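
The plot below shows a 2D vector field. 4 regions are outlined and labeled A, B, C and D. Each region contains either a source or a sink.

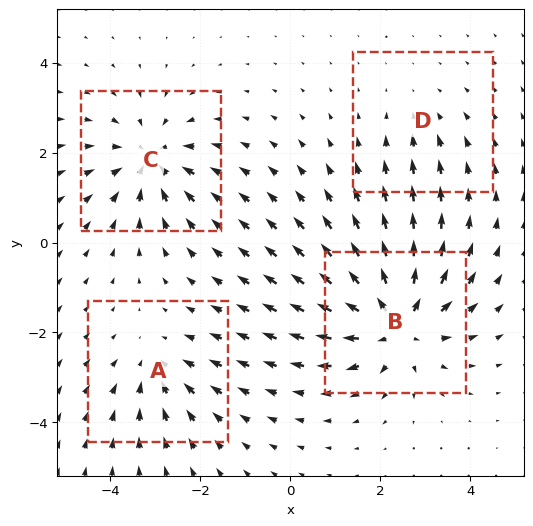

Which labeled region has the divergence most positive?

Divergence at each region's feature centre — A: about -3, B: about +7, C: about -5, D: about -2. Region B is most positive.

B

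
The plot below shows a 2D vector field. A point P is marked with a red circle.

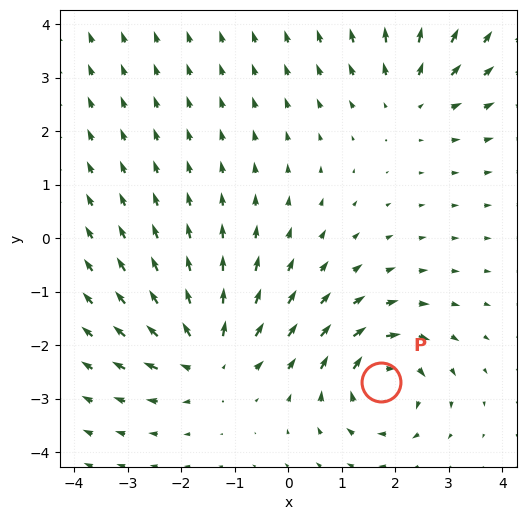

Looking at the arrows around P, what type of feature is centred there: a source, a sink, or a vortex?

vortex

At P (1.7, -2.7) the arrows circulate clockwise. Divergence ≈0, curl about -4 — near-zero divergence with nonzero curl is a vortex.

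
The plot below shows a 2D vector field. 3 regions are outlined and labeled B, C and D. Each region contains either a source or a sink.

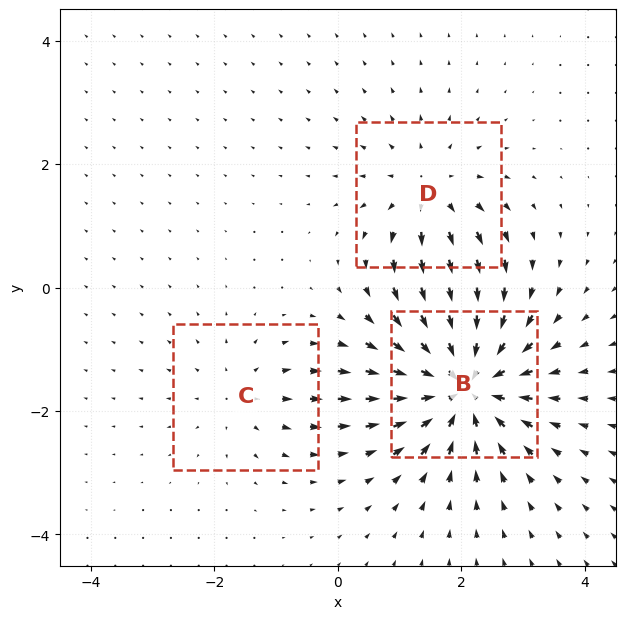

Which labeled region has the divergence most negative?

Divergence at each region's feature centre — B: about -6, C: about +2, D: about +3. Region B is most negative.

B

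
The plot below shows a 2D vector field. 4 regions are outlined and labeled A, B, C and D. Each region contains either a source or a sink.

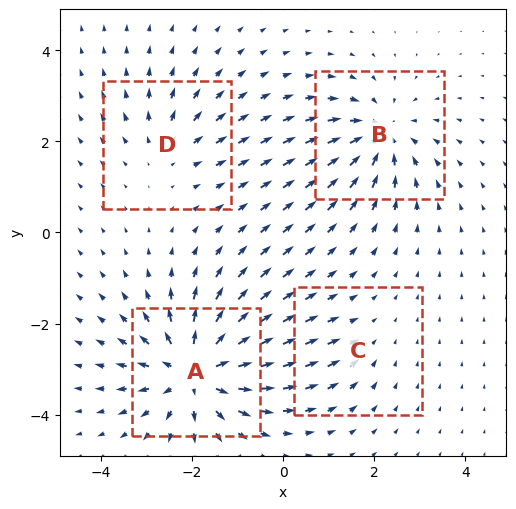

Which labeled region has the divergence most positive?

A

Divergence at each region's feature centre — A: about +8, B: about -6, C: about -2, D: about +3. Region A is most positive.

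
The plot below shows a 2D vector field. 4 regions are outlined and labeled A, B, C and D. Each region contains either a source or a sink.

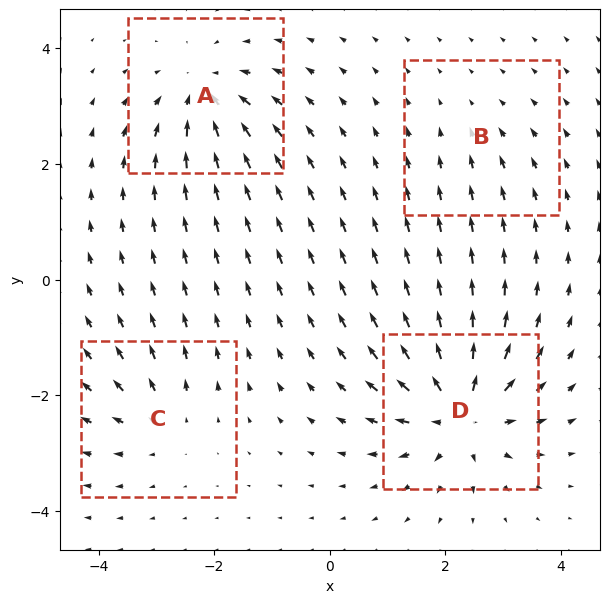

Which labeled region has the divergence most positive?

D

Divergence at each region's feature centre — A: about -6, B: about -2, C: about +4, D: about +9. Region D is most positive.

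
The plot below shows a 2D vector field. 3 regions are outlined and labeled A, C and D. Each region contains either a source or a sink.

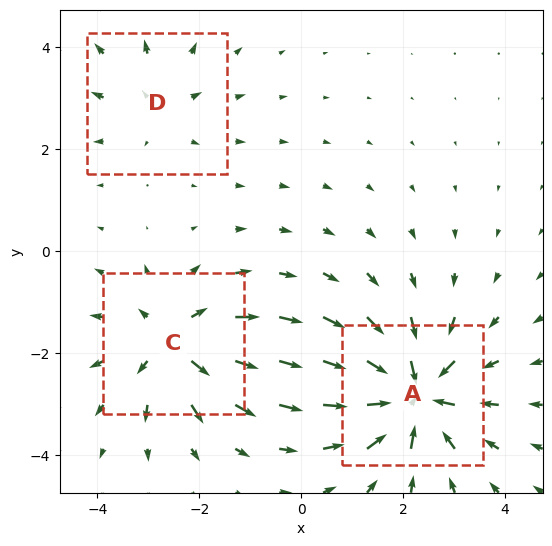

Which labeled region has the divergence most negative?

Divergence at each region's feature centre — A: about -5, C: about +4, D: about +2. Region A is most negative.

A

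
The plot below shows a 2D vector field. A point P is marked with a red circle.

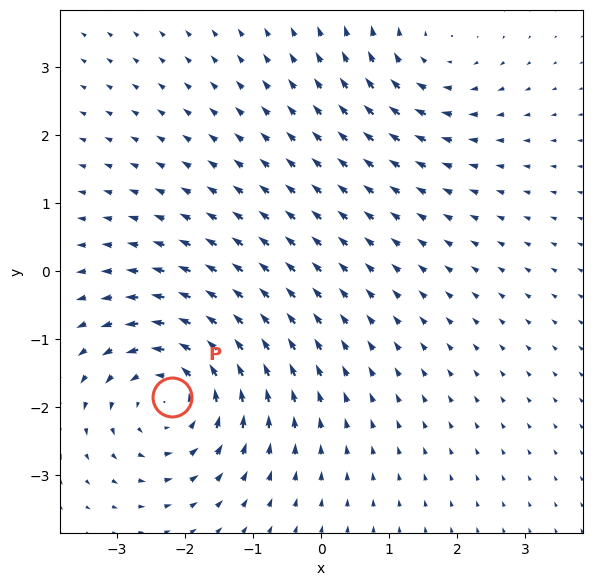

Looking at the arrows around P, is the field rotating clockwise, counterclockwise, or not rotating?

counterclockwise

Near P at (-2.2, -1.8) the arrows circulate counterclockwise. The curl (z-component) there is about +5; positive curl means counterclockwise rotation.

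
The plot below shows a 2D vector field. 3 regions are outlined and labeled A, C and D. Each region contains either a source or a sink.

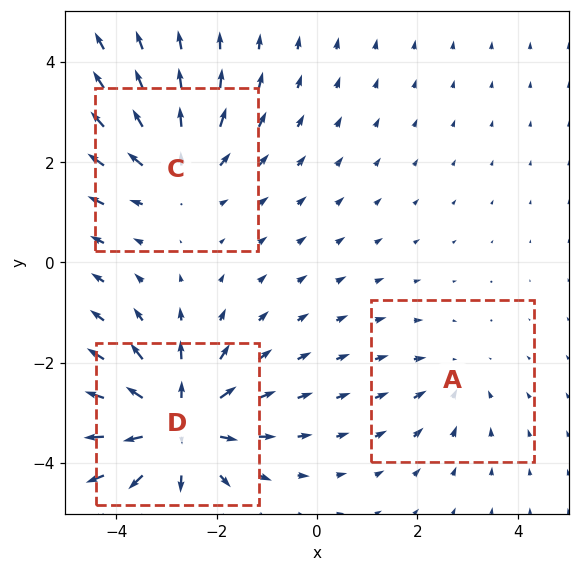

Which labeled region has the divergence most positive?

Divergence at each region's feature centre — A: about -2, C: about +3, D: about +5. Region D is most positive.

D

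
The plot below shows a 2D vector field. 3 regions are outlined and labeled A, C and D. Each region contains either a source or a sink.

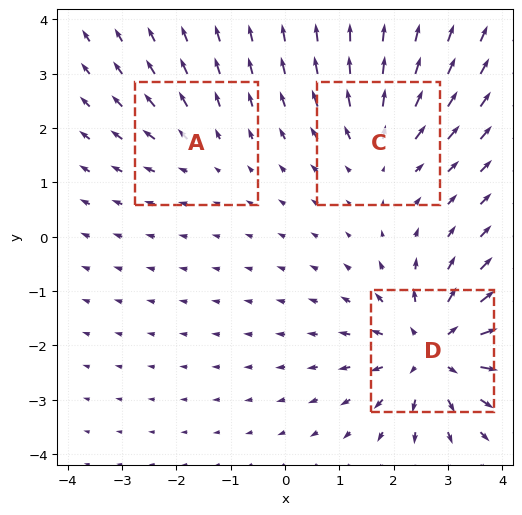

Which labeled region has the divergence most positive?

Divergence at each region's feature centre — A: about +2, C: about +3, D: about +5. Region D is most positive.

D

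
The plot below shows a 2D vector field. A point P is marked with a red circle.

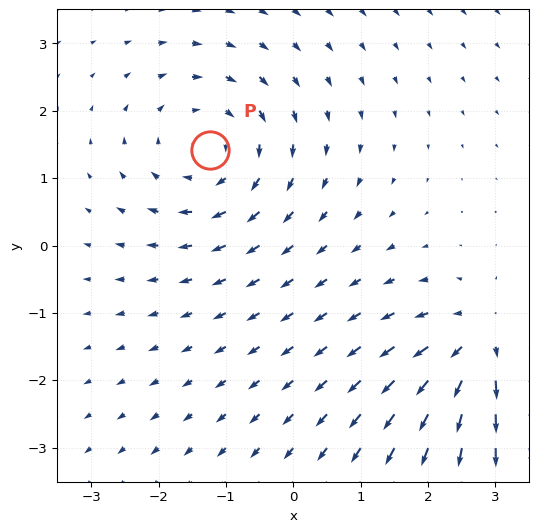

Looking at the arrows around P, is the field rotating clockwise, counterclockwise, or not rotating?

clockwise

Near P at (-1.2, 1.4) the arrows circulate clockwise. The curl (z-component) there is about -3; negative curl means clockwise rotation.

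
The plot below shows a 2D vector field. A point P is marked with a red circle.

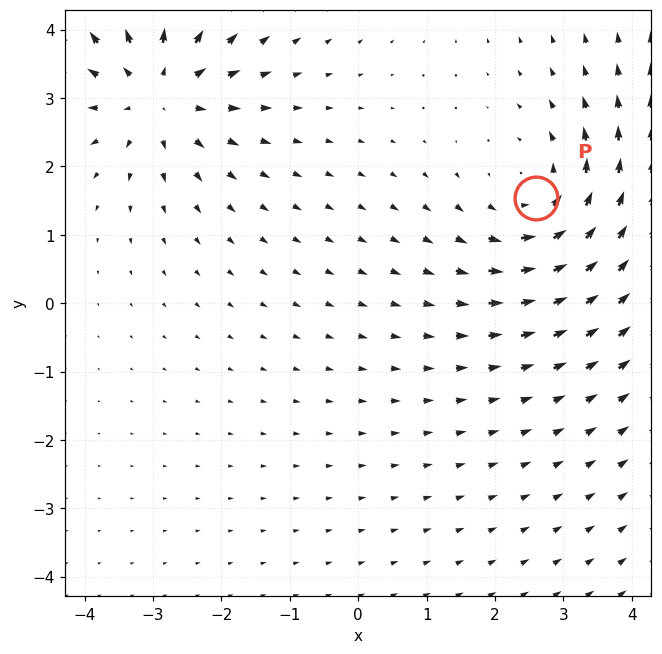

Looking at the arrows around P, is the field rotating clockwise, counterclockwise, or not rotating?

counterclockwise

Near P at (2.6, 1.5) the arrows circulate counterclockwise. The curl (z-component) there is about +4; positive curl means counterclockwise rotation.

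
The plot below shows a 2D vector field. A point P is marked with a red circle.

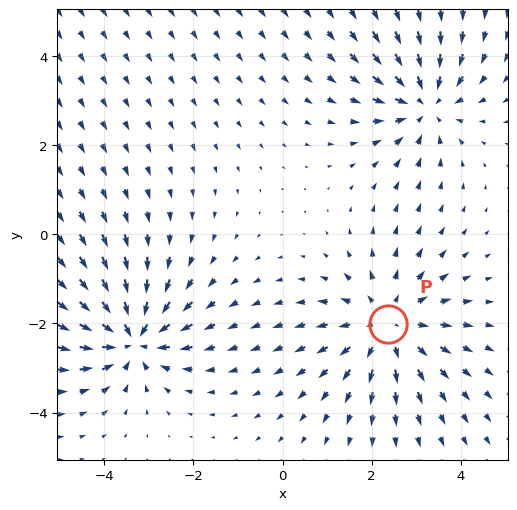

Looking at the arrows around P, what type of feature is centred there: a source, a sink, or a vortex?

At P (2.4, -2.0) the arrows spread outward. Divergence about +4, curl ≈0 — positive divergence with near-zero curl is a source.

source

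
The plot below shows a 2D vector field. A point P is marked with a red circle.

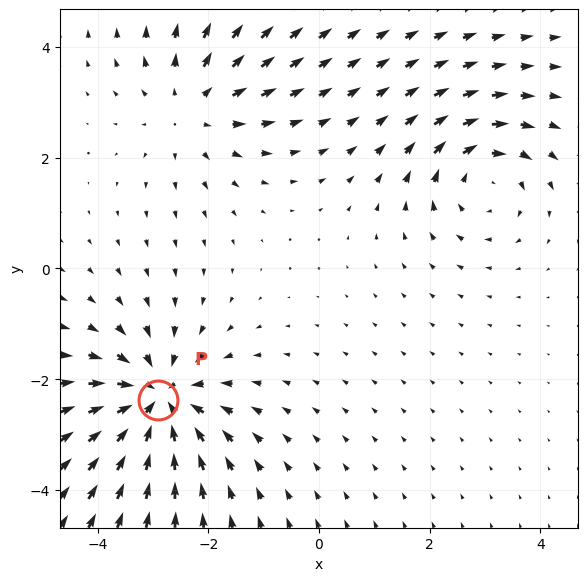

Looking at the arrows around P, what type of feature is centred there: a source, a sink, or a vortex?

At P (-2.9, -2.4) the arrows converge inward. Divergence about -4, curl ≈0 — negative divergence with near-zero curl is a sink.

sink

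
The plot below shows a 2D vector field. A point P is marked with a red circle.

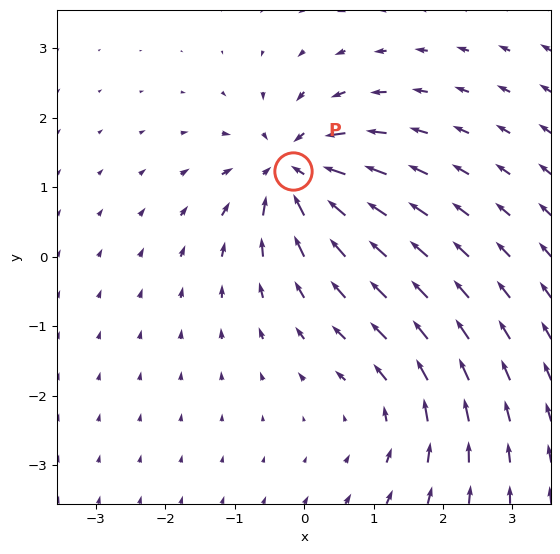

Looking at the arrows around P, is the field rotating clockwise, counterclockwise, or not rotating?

not rotating

Near P at (-0.2, 1.2) the arrows show no circulation. The curl there is ≈0.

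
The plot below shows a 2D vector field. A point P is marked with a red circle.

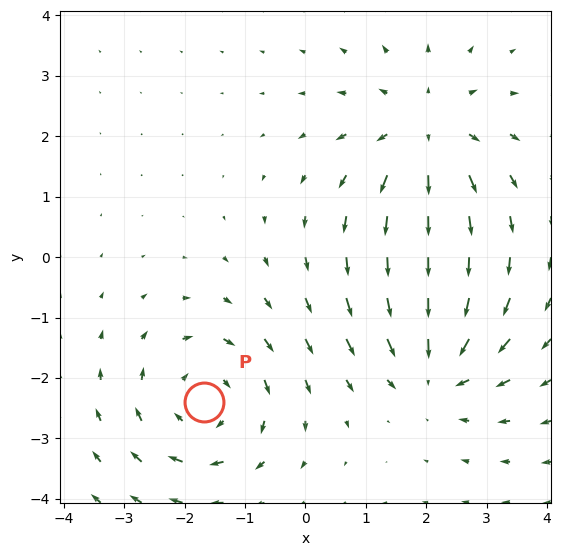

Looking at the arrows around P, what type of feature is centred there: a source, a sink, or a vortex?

vortex

At P (-1.7, -2.4) the arrows circulate clockwise. Divergence ≈0, curl about -4 — near-zero divergence with nonzero curl is a vortex.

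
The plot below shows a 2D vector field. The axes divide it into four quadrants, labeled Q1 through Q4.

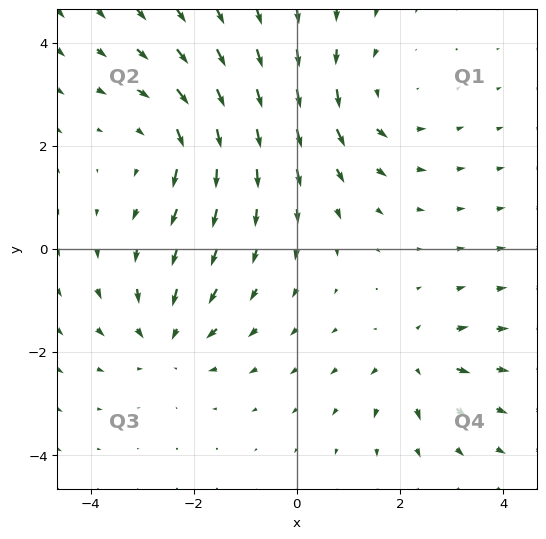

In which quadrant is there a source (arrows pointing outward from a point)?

Q4

The source sits at approximately (2.3, -2.2), which lies in quadrant Q4. The divergence there is about +4, positive as expected for a source.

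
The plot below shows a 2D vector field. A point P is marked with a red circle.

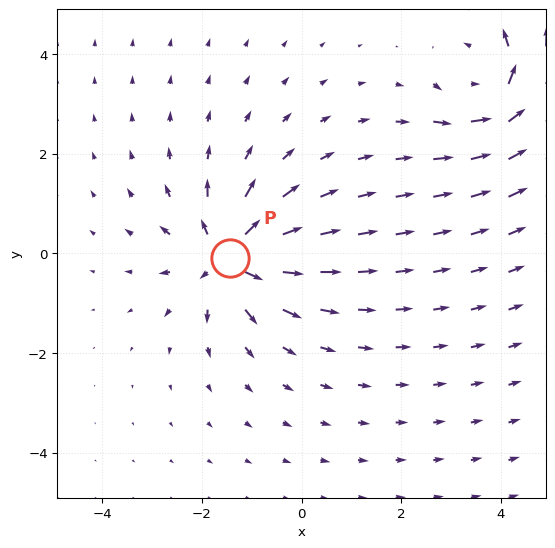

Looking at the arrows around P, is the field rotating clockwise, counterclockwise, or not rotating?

Near P at (-1.4, -0.1) the arrows show no circulation. The curl there is ≈0.

not rotating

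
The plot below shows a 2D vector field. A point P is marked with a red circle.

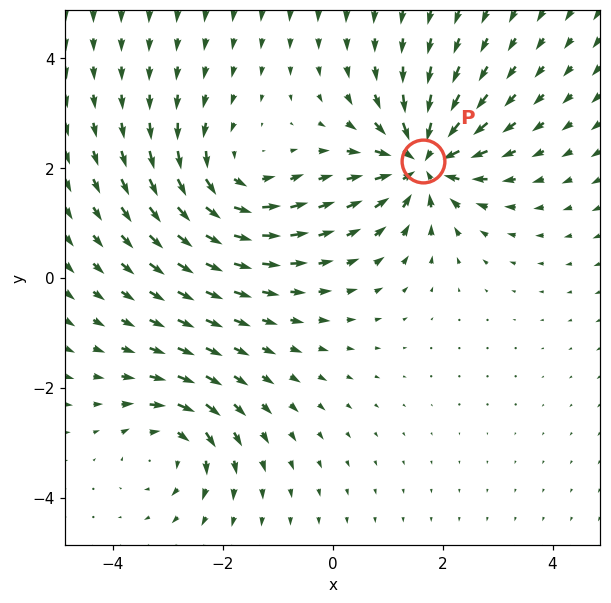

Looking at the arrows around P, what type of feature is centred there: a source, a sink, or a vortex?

sink

At P (1.6, 2.1) the arrows converge inward. Divergence about -6, curl ≈0 — negative divergence with near-zero curl is a sink.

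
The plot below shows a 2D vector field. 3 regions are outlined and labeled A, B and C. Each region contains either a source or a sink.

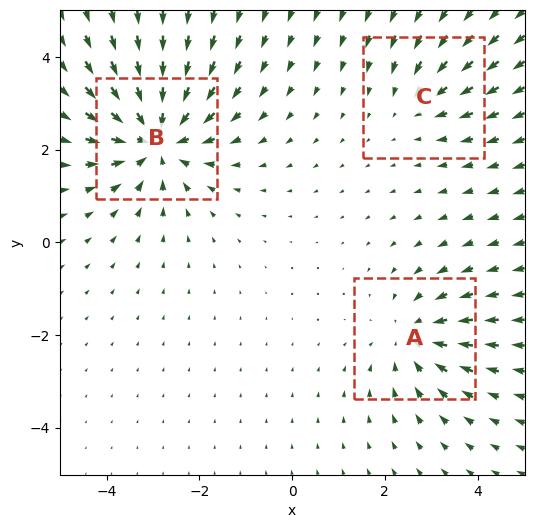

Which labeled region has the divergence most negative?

Divergence at each region's feature centre — A: about -3, B: about -5, C: about -2. Region B is most negative.

B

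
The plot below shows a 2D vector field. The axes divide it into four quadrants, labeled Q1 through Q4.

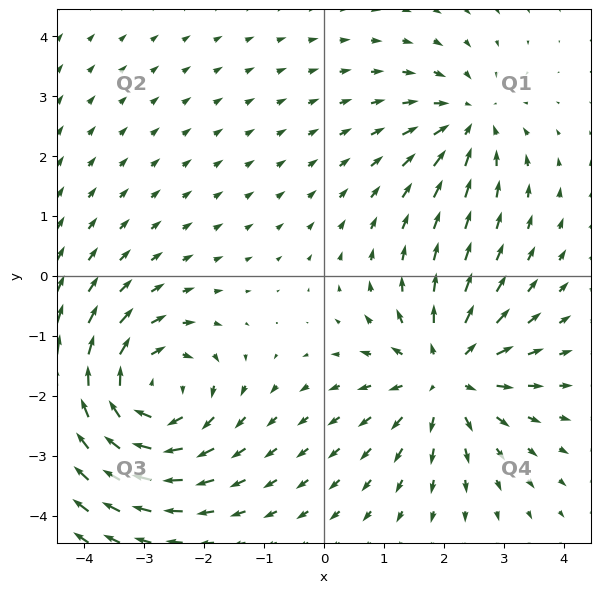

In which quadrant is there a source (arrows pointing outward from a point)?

Q4

The source sits at approximately (2.0, -1.6), which lies in quadrant Q4. The divergence there is about +5, positive as expected for a source.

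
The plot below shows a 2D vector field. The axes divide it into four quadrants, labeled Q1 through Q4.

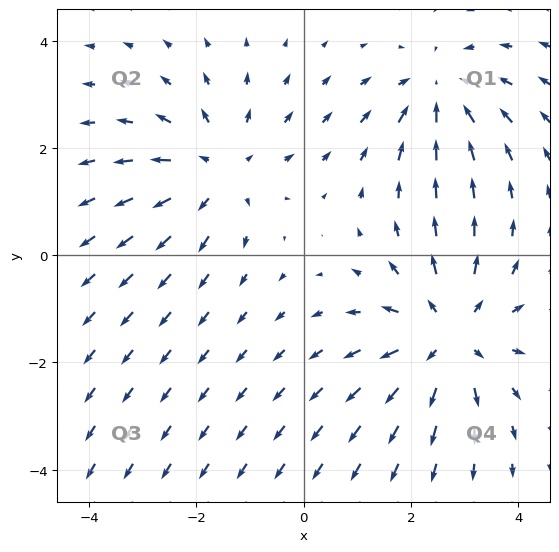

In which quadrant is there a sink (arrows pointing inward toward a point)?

Q1

The sink sits at approximately (2.5, 3.1), which lies in quadrant Q1. The divergence there is about -3, negative as expected for a sink.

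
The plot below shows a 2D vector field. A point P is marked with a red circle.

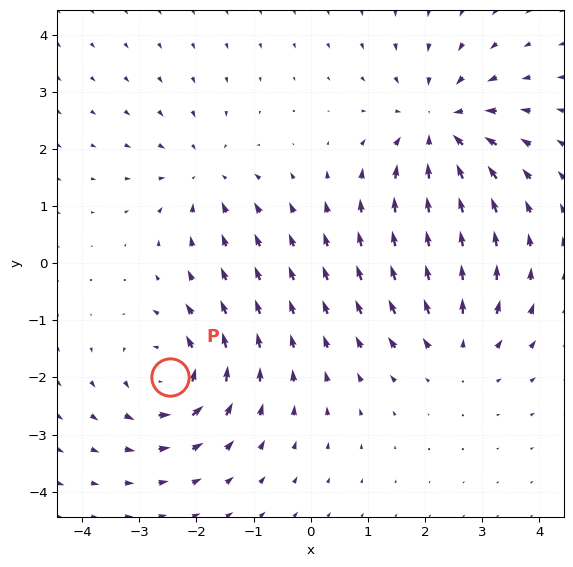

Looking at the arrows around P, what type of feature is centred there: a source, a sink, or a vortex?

At P (-2.5, -2.0) the arrows circulate counterclockwise. Divergence ≈0, curl about +5 — near-zero divergence with nonzero curl is a vortex.

vortex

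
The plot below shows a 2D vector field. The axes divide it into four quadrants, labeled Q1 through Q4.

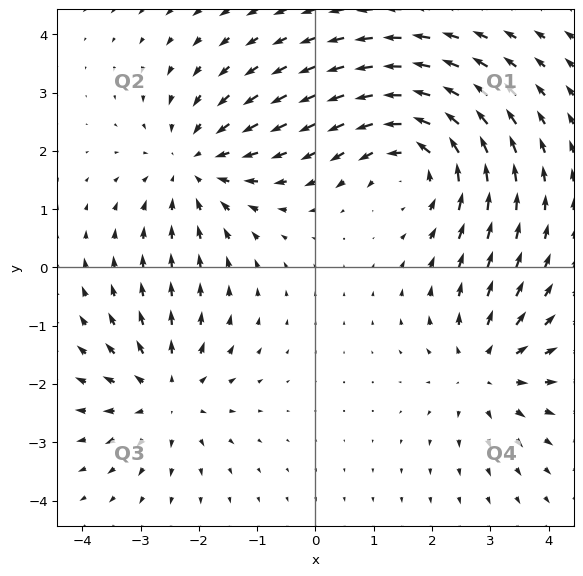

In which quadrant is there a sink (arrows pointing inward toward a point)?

Q2

The sink sits at approximately (-2.1, 1.8), which lies in quadrant Q2. The divergence there is about -3, negative as expected for a sink.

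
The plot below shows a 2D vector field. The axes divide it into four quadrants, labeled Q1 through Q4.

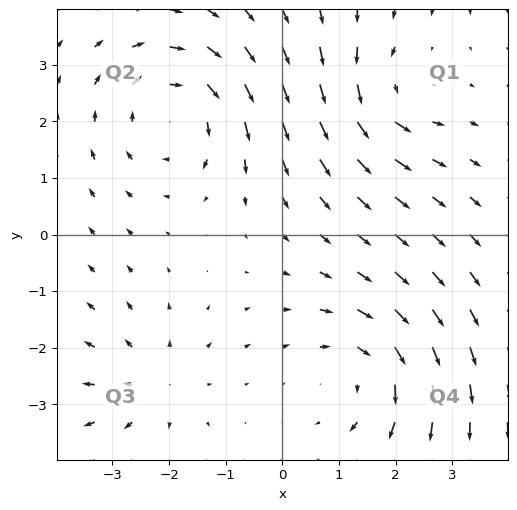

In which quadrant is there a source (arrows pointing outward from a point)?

The source sits at approximately (-2.3, -2.7), which lies in quadrant Q3. The divergence there is about +2, positive as expected for a source.

Q3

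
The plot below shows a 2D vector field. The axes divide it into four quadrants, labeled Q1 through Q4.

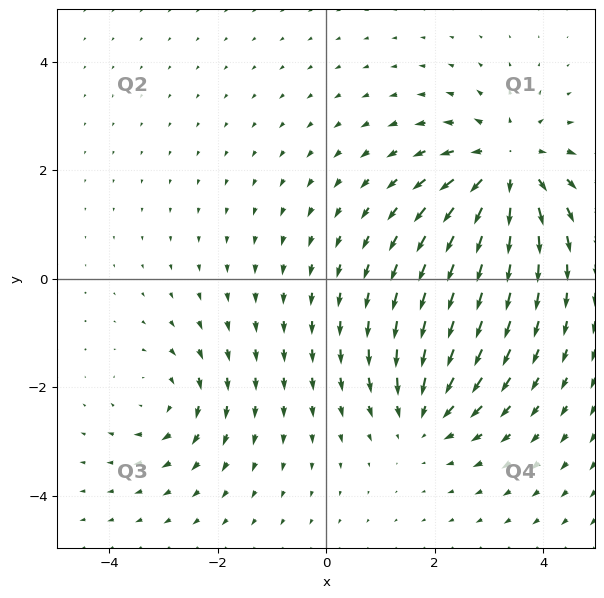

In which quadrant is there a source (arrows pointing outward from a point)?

The source sits at approximately (3.3, 2.0), which lies in quadrant Q1. The divergence there is about +5, positive as expected for a source.

Q1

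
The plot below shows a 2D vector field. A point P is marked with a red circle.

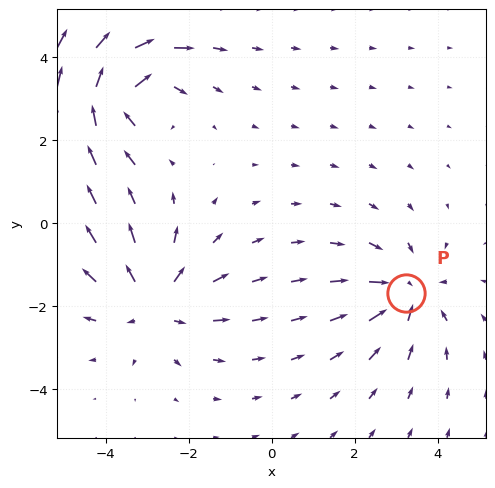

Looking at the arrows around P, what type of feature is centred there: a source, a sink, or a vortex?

sink

At P (3.2, -1.7) the arrows converge inward. Divergence about -3, curl ≈0 — negative divergence with near-zero curl is a sink.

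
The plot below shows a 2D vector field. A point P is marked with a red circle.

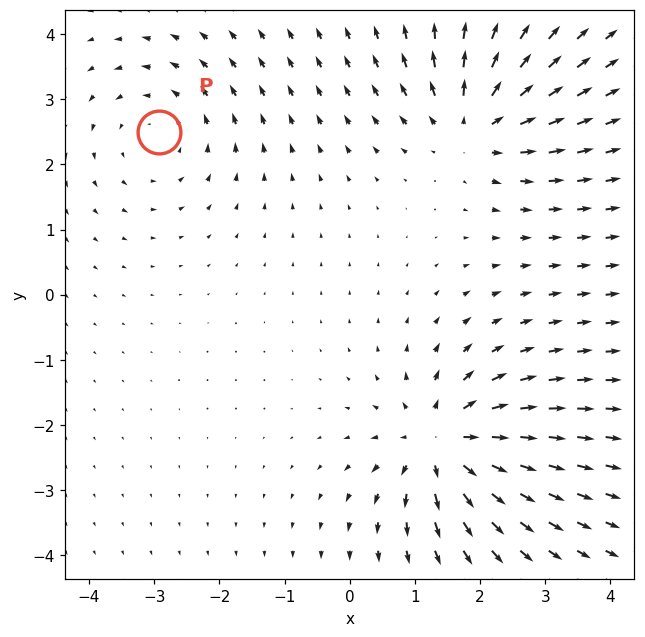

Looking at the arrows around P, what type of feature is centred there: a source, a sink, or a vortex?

At P (-2.9, 2.5) the arrows circulate counterclockwise. Divergence ≈0, curl about +2 — near-zero divergence with nonzero curl is a vortex.

vortex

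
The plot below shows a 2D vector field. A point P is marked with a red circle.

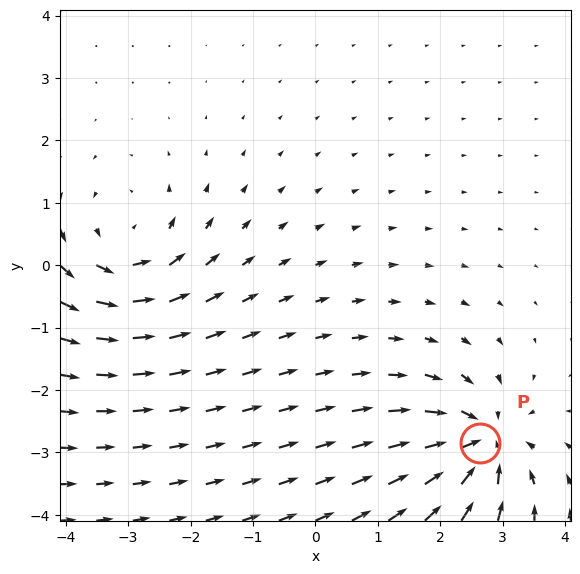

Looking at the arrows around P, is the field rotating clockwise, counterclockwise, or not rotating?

Near P at (2.6, -2.9) the arrows show no circulation. The curl there is ≈0.

not rotating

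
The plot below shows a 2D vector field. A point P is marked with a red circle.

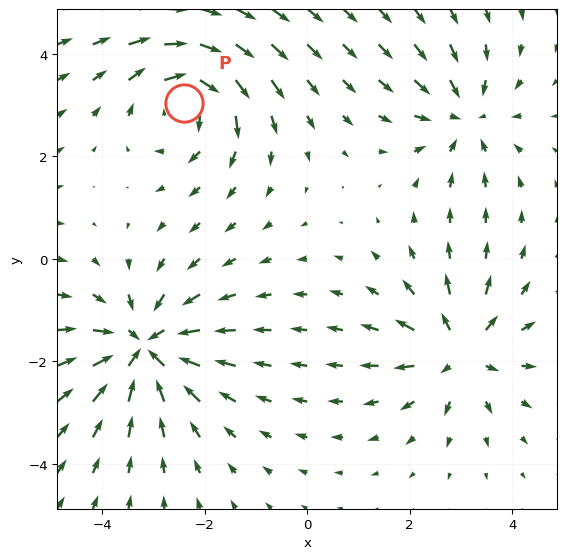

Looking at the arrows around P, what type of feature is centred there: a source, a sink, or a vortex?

vortex

At P (-2.4, 3.0) the arrows circulate clockwise. Divergence ≈0, curl about -4 — near-zero divergence with nonzero curl is a vortex.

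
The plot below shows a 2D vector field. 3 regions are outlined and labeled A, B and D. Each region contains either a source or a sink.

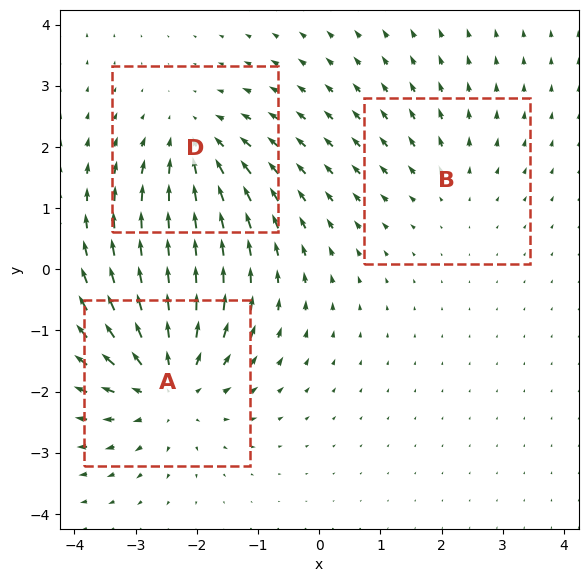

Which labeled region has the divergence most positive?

Divergence at each region's feature centre — A: about +4, B: about +2, D: about -3. Region A is most positive.

A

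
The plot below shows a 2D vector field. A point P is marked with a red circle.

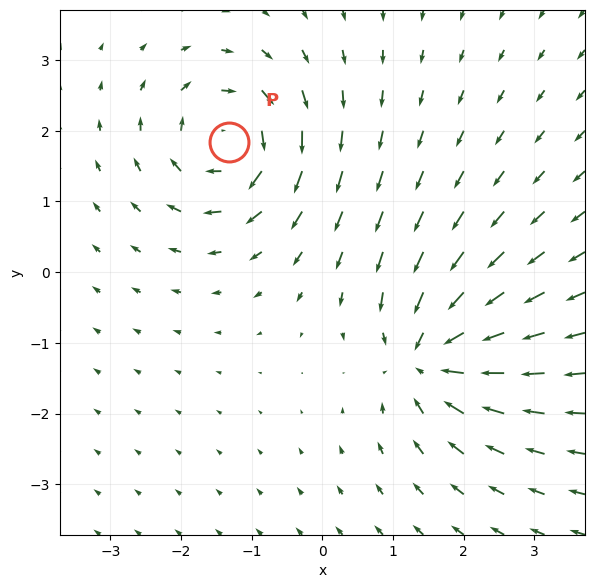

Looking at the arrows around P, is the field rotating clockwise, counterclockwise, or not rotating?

Near P at (-1.3, 1.8) the arrows circulate clockwise. The curl (z-component) there is about -5; negative curl means clockwise rotation.

clockwise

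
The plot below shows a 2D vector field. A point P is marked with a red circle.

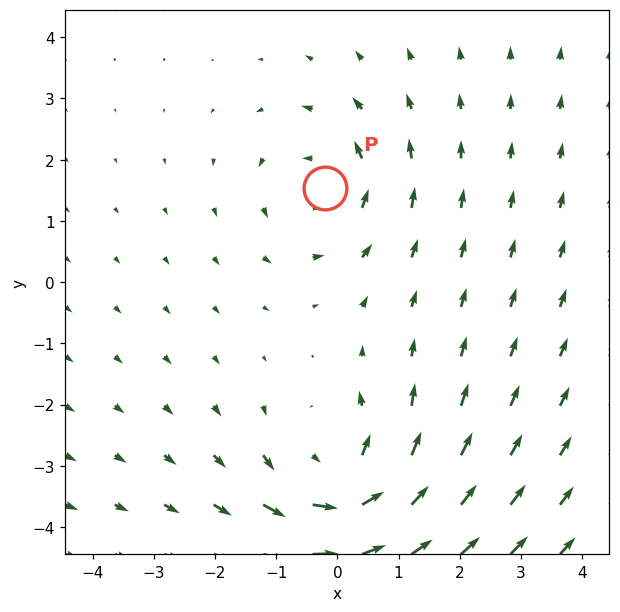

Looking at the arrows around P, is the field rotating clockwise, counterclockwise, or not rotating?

counterclockwise

Near P at (-0.2, 1.5) the arrows circulate counterclockwise. The curl (z-component) there is about +3; positive curl means counterclockwise rotation.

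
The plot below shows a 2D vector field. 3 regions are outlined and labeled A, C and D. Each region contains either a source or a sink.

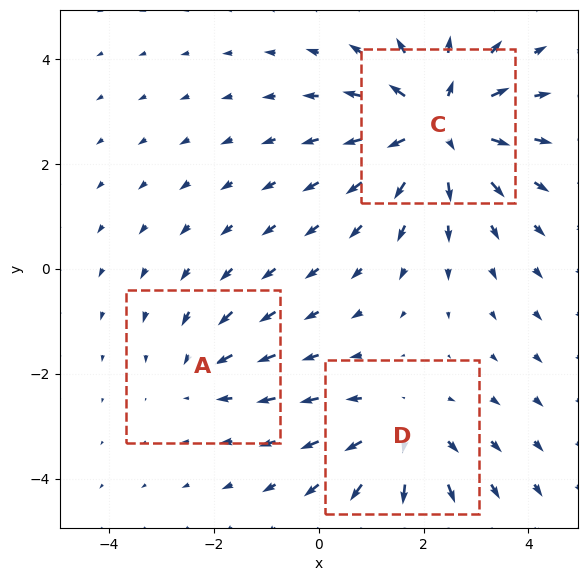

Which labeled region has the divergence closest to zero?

Divergence at each region's feature centre — A: about -2, C: about +4, D: about +3. Region A is closest to zero.

A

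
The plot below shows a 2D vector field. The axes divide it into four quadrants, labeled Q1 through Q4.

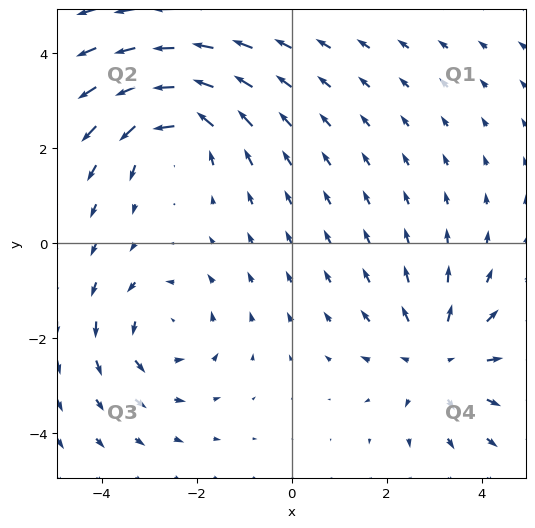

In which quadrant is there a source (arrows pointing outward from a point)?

Q4

The source sits at approximately (3.1, -2.4), which lies in quadrant Q4. The divergence there is about +3, positive as expected for a source.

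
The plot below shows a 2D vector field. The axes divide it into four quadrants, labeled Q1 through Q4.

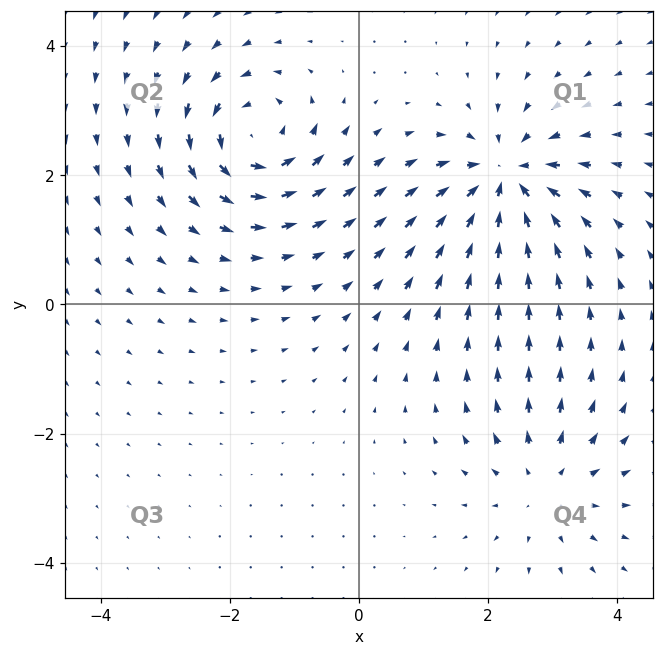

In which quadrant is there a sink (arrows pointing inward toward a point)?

Q1

The sink sits at approximately (2.3, 1.9), which lies in quadrant Q1. The divergence there is about -5, negative as expected for a sink.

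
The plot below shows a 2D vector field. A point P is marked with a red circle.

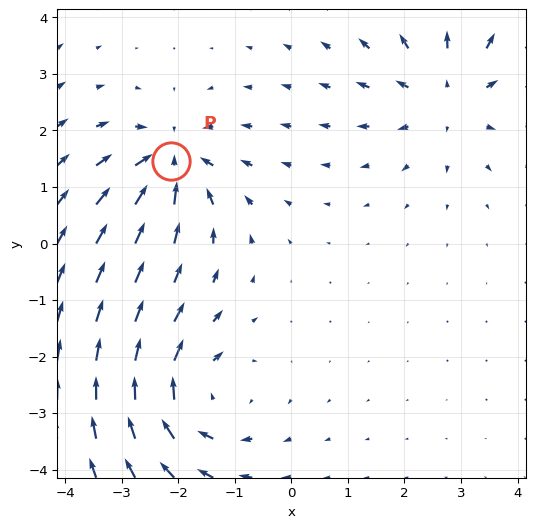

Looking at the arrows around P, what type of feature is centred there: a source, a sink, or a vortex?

At P (-2.1, 1.5) the arrows converge inward. Divergence about -5, curl ≈0 — negative divergence with near-zero curl is a sink.

sink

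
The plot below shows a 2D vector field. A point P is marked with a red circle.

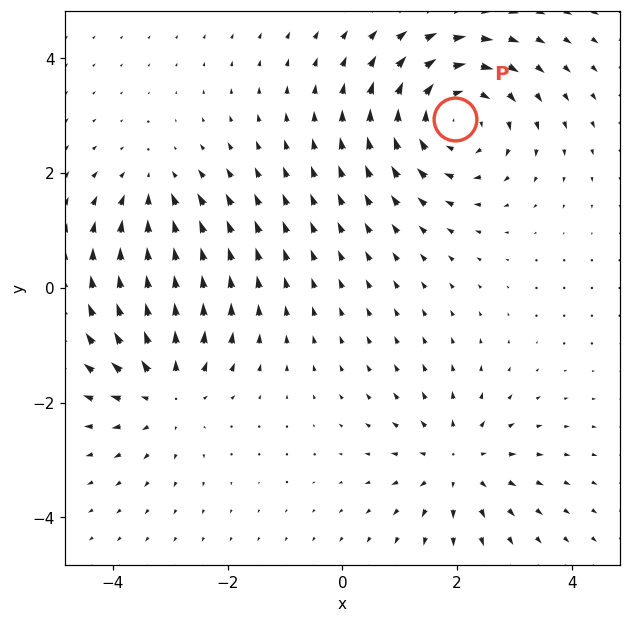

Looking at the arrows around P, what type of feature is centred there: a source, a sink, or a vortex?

At P (2.0, 2.9) the arrows circulate clockwise. Divergence ≈0, curl about -5 — near-zero divergence with nonzero curl is a vortex.

vortex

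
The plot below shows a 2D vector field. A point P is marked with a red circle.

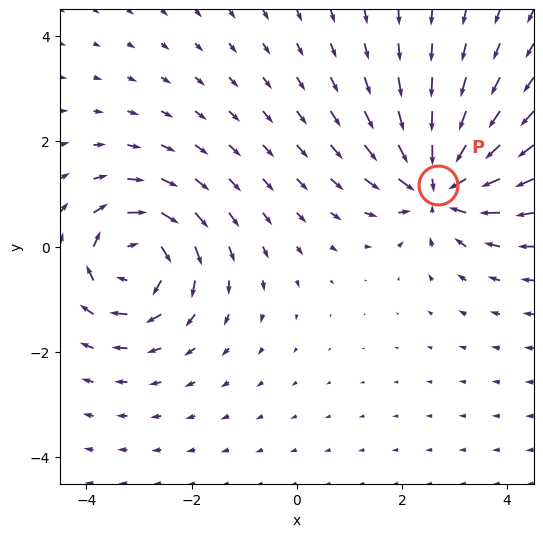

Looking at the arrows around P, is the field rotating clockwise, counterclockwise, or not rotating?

not rotating

Near P at (2.7, 1.2) the arrows show no circulation. The curl there is ≈0.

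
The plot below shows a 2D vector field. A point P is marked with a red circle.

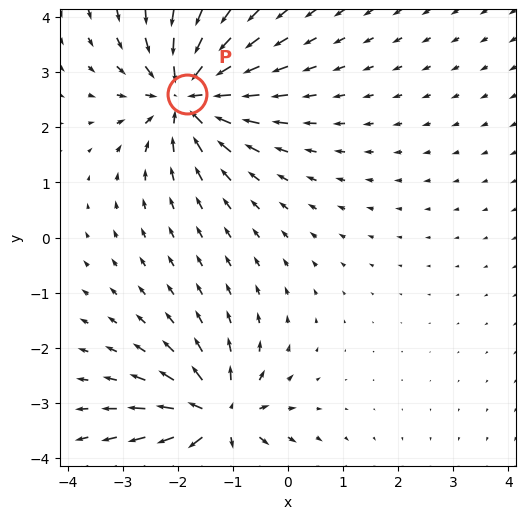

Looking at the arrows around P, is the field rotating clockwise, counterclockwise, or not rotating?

Near P at (-1.8, 2.6) the arrows show no circulation. The curl there is ≈0.

not rotating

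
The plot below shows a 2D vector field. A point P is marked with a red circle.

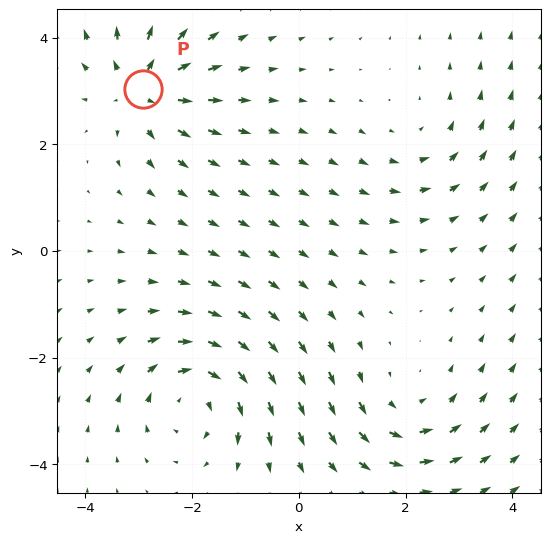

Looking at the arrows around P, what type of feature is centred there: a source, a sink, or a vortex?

source

At P (-2.9, 3.0) the arrows spread outward. Divergence about +5, curl ≈0 — positive divergence with near-zero curl is a source.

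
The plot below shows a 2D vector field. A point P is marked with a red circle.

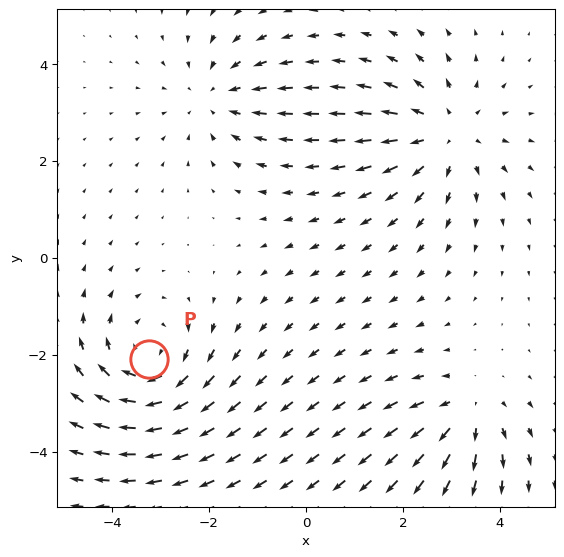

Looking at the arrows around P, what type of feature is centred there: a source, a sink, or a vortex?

vortex

At P (-3.2, -2.1) the arrows circulate clockwise. Divergence ≈0, curl about -4 — near-zero divergence with nonzero curl is a vortex.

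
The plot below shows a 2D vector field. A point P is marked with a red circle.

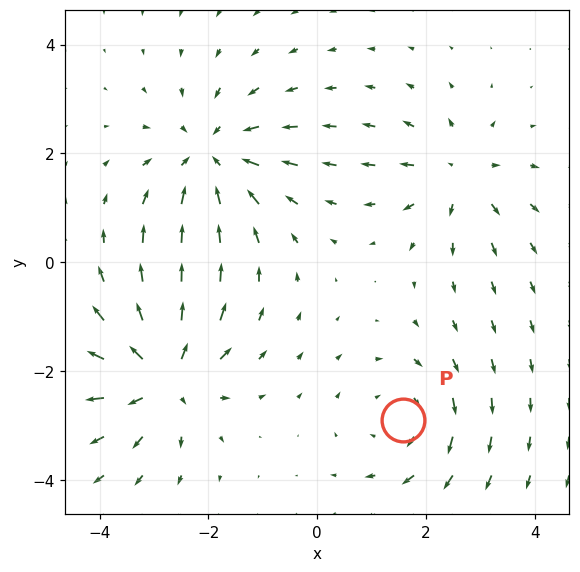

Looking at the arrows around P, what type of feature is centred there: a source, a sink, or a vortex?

At P (1.6, -2.9) the arrows circulate clockwise. Divergence ≈0, curl about -3 — near-zero divergence with nonzero curl is a vortex.

vortex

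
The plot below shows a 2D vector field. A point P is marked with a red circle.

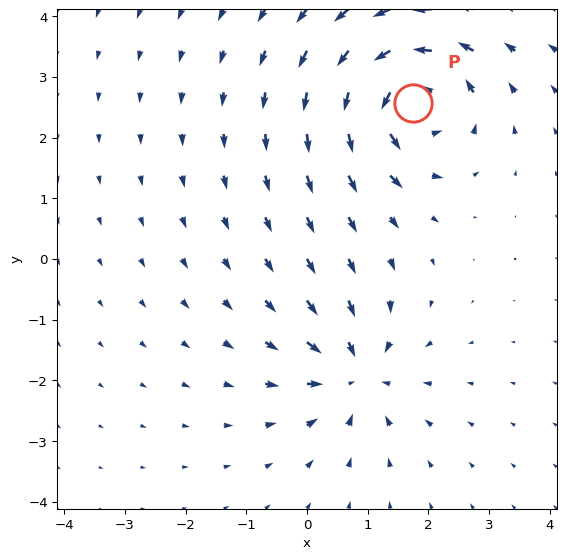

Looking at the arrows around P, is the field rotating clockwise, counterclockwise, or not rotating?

counterclockwise

Near P at (1.7, 2.6) the arrows circulate counterclockwise. The curl (z-component) there is about +7; positive curl means counterclockwise rotation.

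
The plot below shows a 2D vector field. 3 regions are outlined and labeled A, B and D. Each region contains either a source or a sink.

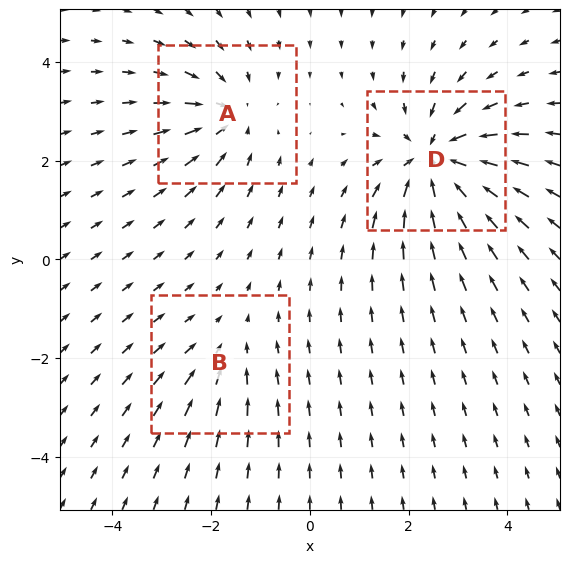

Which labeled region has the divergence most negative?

D

Divergence at each region's feature centre — A: about -3, B: about -2, D: about -5. Region D is most negative.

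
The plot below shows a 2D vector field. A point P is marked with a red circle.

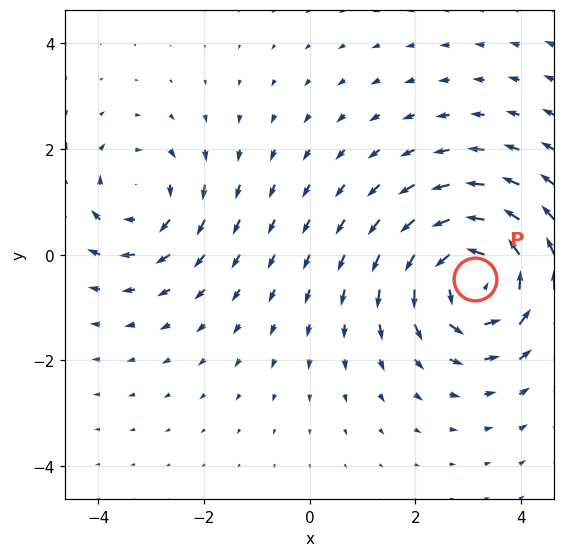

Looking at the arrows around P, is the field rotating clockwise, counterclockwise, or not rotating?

counterclockwise

Near P at (3.1, -0.5) the arrows circulate counterclockwise. The curl (z-component) there is about +4; positive curl means counterclockwise rotation.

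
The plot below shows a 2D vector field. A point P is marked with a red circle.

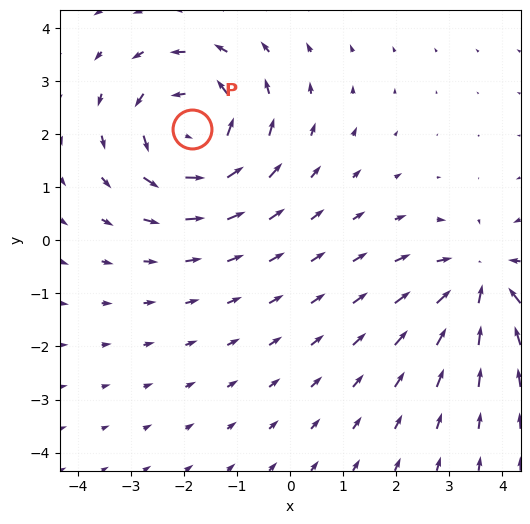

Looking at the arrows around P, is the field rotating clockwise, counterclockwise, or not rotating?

counterclockwise

Near P at (-1.8, 2.1) the arrows circulate counterclockwise. The curl (z-component) there is about +4; positive curl means counterclockwise rotation.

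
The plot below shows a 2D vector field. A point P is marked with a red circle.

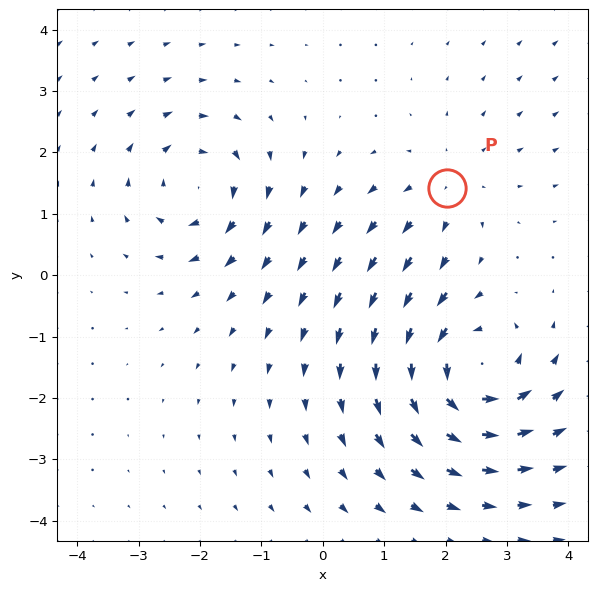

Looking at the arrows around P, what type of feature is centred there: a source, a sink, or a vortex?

At P (2.0, 1.4) the arrows spread outward. Divergence about +2, curl ≈0 — positive divergence with near-zero curl is a source.

source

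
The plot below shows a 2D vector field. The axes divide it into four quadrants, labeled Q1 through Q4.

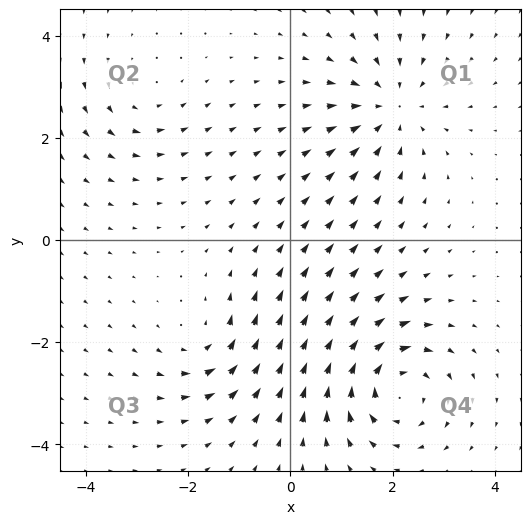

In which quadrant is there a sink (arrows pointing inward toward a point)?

The sink sits at approximately (2.0, 2.6), which lies in quadrant Q1. The divergence there is about -4, negative as expected for a sink.

Q1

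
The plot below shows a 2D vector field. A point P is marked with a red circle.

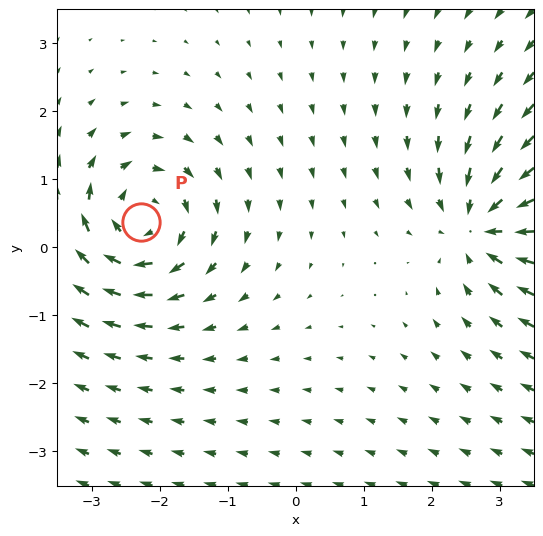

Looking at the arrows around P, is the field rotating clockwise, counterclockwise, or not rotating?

clockwise

Near P at (-2.3, 0.4) the arrows circulate clockwise. The curl (z-component) there is about -5; negative curl means clockwise rotation.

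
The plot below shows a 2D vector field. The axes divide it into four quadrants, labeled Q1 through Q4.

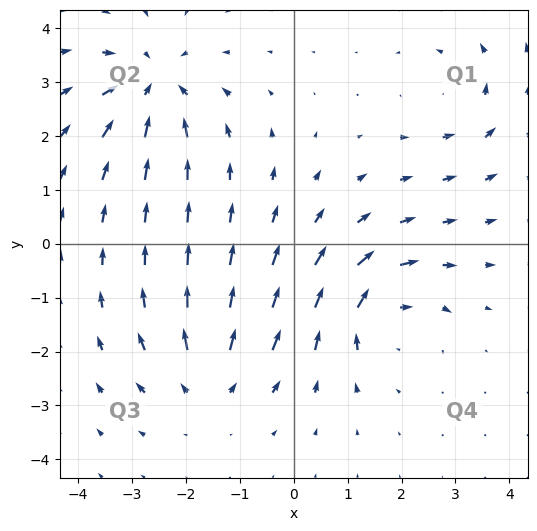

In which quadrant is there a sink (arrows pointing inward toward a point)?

Q2

The sink sits at approximately (-2.6, 2.9), which lies in quadrant Q2. The divergence there is about -5, negative as expected for a sink.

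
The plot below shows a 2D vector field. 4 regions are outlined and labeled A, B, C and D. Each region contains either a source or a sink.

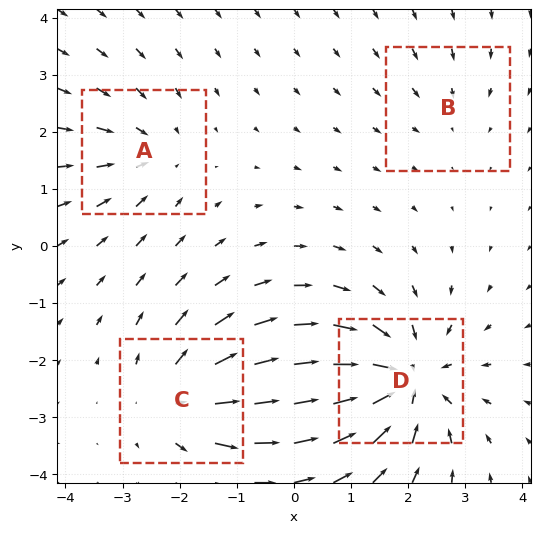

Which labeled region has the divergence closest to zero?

B

Divergence at each region's feature centre — A: about -3, B: about -2, C: about +4, D: about -6. Region B is closest to zero.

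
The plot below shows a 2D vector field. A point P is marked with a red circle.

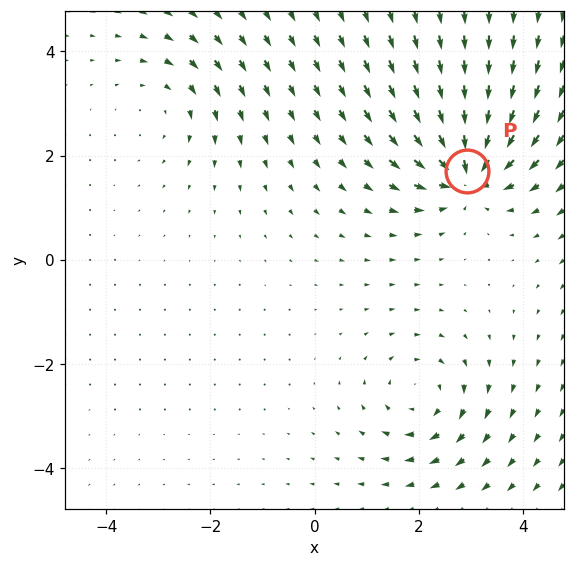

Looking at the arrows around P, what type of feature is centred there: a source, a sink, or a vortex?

At P (2.9, 1.7) the arrows converge inward. Divergence about -6, curl ≈0 — negative divergence with near-zero curl is a sink.

sink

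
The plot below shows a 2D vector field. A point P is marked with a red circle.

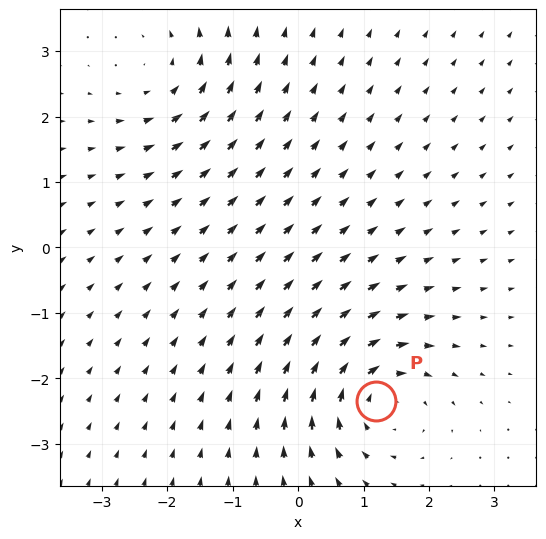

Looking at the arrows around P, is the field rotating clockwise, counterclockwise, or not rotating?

Near P at (1.2, -2.3) the arrows circulate clockwise. The curl (z-component) there is about -4; negative curl means clockwise rotation.

clockwise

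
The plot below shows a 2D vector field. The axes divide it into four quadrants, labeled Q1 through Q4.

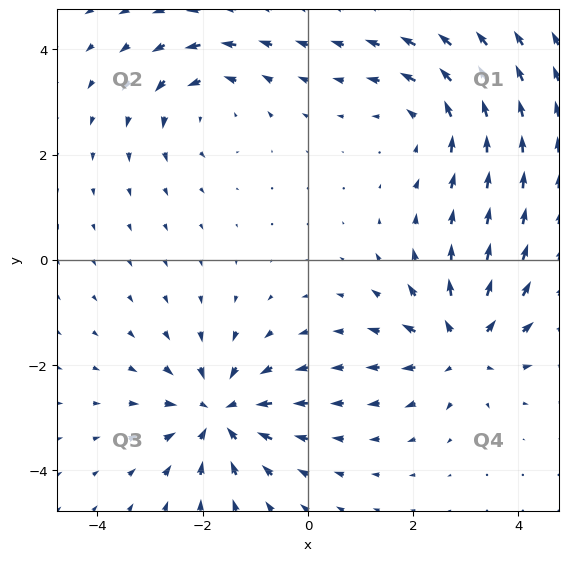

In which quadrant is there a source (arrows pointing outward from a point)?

Q4

The source sits at approximately (2.9, -1.6), which lies in quadrant Q4. The divergence there is about +5, positive as expected for a source.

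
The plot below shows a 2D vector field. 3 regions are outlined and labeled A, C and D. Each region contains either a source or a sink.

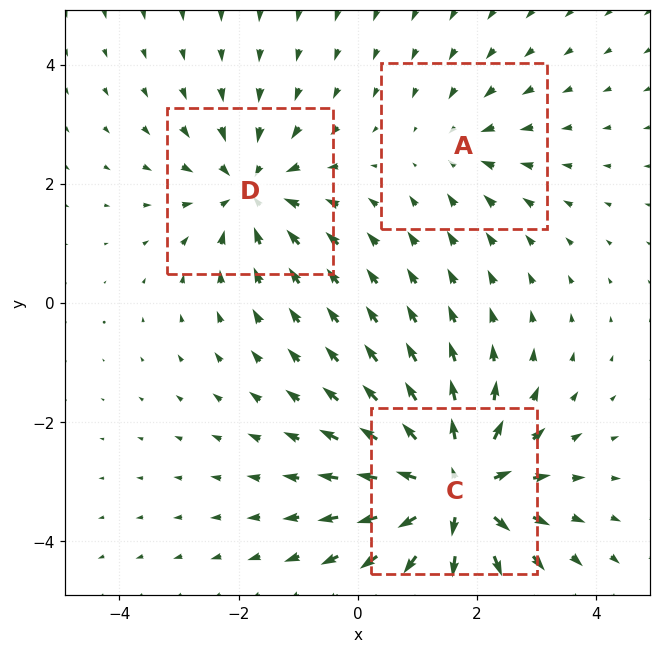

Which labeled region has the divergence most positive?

Divergence at each region's feature centre — A: about -2, C: about +6, D: about -4. Region C is most positive.

C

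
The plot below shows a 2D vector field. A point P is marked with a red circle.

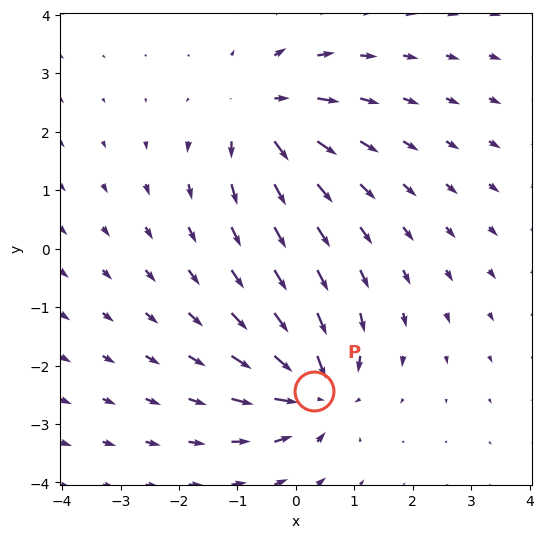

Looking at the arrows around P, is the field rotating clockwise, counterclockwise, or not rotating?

not rotating

Near P at (0.3, -2.4) the arrows show no circulation. The curl there is ≈0.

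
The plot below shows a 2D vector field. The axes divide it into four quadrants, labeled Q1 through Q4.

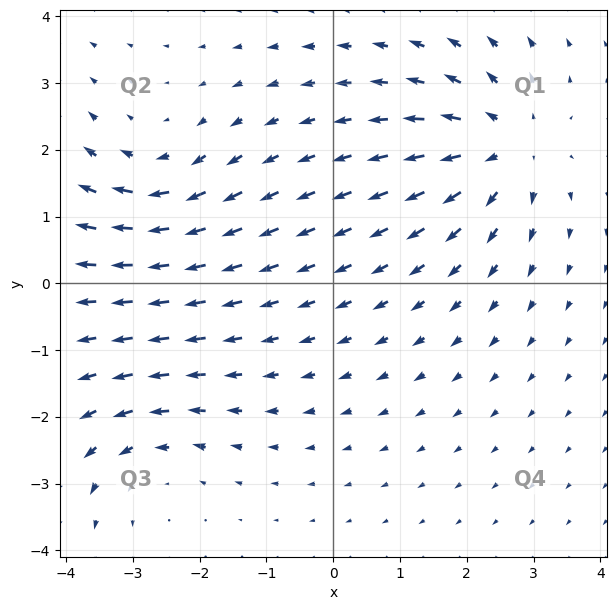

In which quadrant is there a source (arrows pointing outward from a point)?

The source sits at approximately (2.6, 2.0), which lies in quadrant Q1. The divergence there is about +4, positive as expected for a source.

Q1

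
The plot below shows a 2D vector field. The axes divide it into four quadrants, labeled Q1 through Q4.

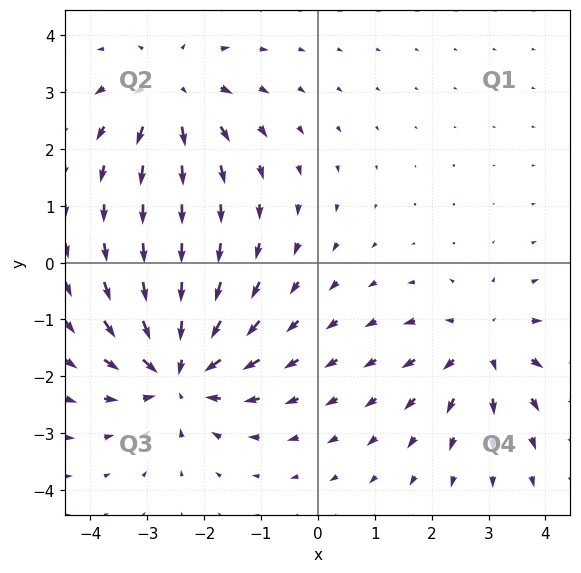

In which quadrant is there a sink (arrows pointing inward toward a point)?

The sink sits at approximately (-2.5, -1.9), which lies in quadrant Q3. The divergence there is about -5, negative as expected for a sink.

Q3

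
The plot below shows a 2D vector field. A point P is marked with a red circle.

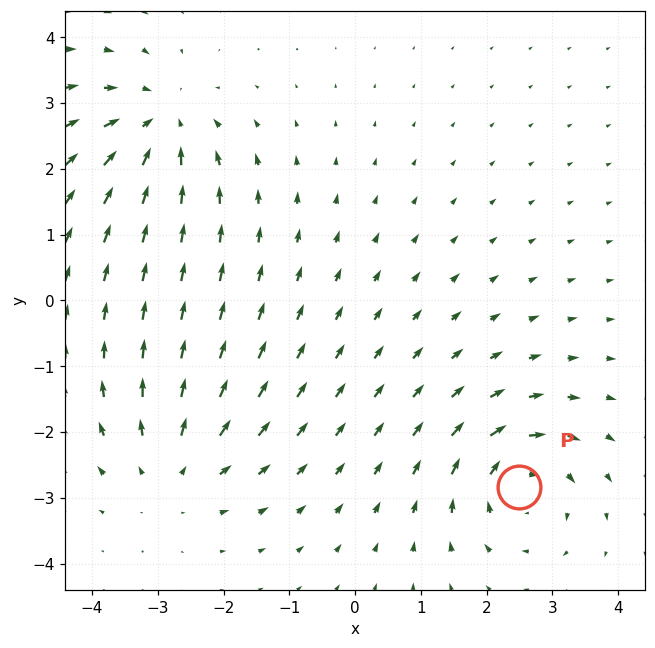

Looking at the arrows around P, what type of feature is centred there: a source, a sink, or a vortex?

At P (2.5, -2.8) the arrows circulate clockwise. Divergence ≈0, curl about -6 — near-zero divergence with nonzero curl is a vortex.

vortex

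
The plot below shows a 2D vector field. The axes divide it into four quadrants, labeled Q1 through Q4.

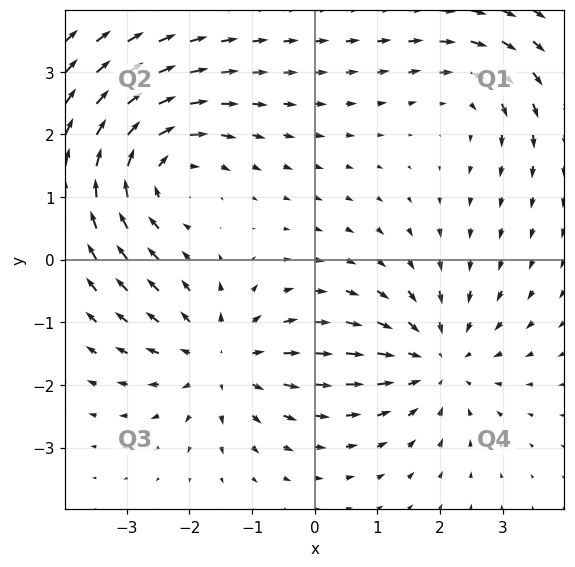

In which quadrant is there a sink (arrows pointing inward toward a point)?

Q4

The sink sits at approximately (1.9, -1.6), which lies in quadrant Q4. The divergence there is about -4, negative as expected for a sink.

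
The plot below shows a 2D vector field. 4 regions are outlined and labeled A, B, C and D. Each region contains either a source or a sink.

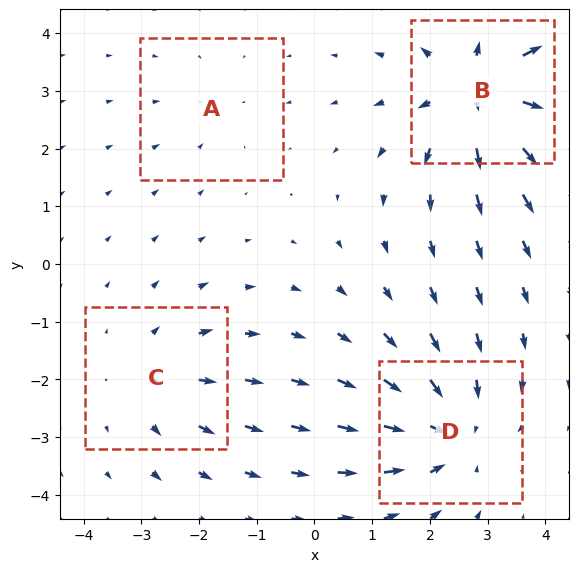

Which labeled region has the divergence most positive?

B

Divergence at each region's feature centre — A: about -2, B: about +6, C: about +3, D: about -4. Region B is most positive.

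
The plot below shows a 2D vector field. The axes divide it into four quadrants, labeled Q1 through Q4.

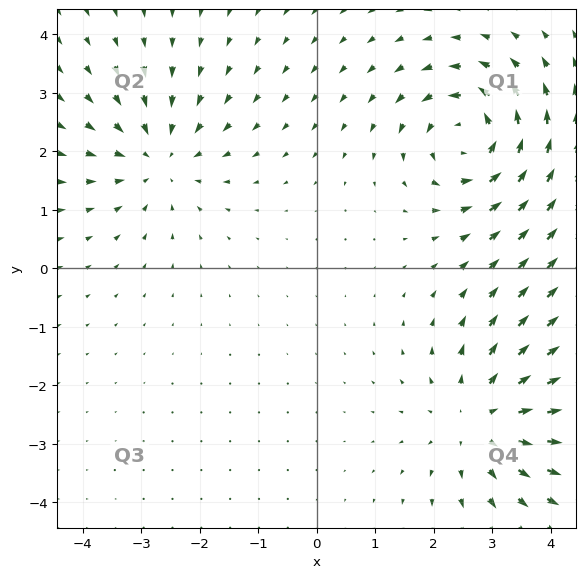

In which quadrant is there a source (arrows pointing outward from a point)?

The source sits at approximately (2.8, -2.6), which lies in quadrant Q4. The divergence there is about +3, positive as expected for a source.

Q4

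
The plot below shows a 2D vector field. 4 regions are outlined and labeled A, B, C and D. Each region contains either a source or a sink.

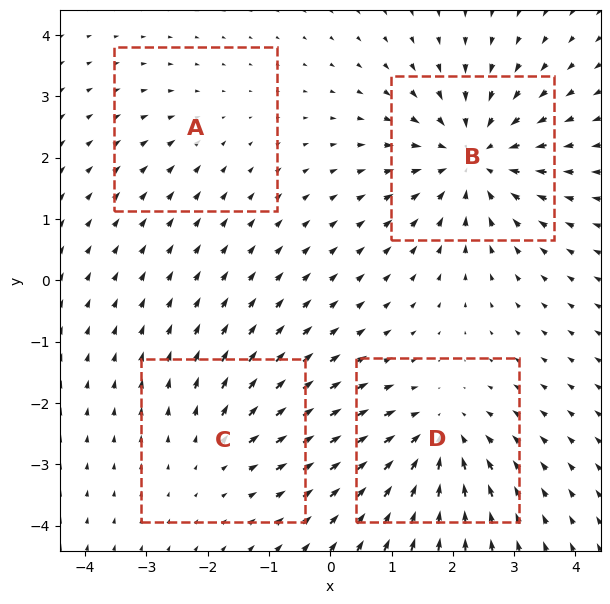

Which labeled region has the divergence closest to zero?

A

Divergence at each region's feature centre — A: about -2, B: about -7, C: about +3, D: about -5. Region A is closest to zero.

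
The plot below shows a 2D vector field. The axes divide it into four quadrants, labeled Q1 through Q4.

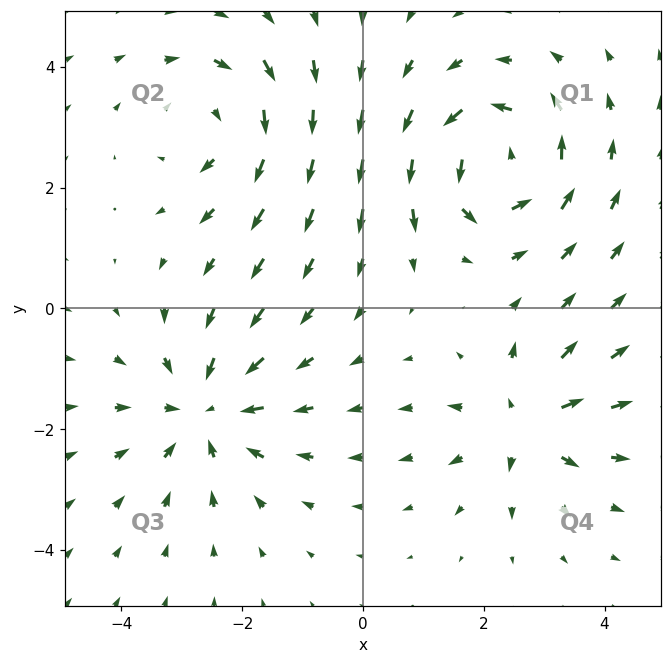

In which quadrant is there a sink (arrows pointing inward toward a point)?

Q3

The sink sits at approximately (-2.6, -1.7), which lies in quadrant Q3. The divergence there is about -3, negative as expected for a sink.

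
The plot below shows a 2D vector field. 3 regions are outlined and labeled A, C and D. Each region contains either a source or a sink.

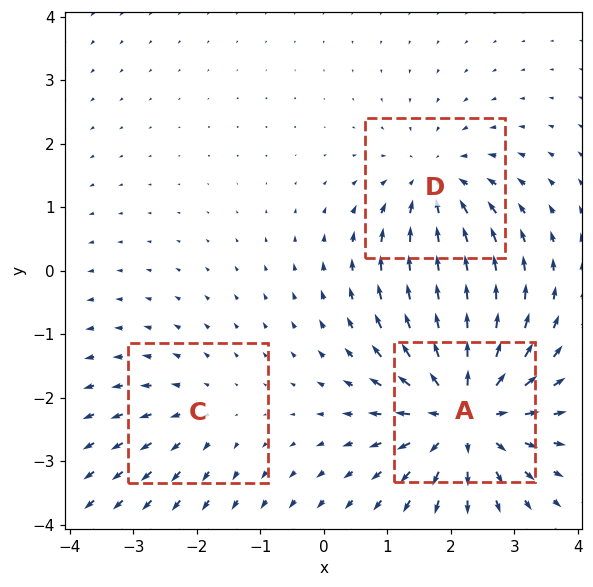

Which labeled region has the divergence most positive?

A

Divergence at each region's feature centre — A: about +5, C: about +2, D: about -3. Region A is most positive.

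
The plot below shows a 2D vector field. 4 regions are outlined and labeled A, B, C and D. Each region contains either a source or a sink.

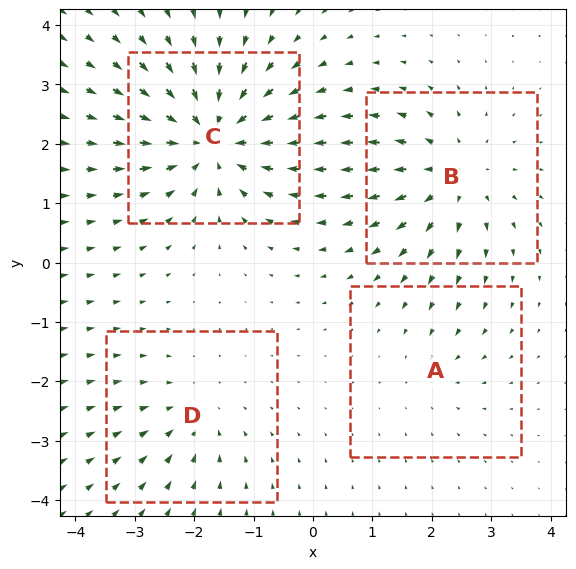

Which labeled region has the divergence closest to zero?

A

Divergence at each region's feature centre — A: about -2, B: about +4, C: about -7, D: about -3. Region A is closest to zero.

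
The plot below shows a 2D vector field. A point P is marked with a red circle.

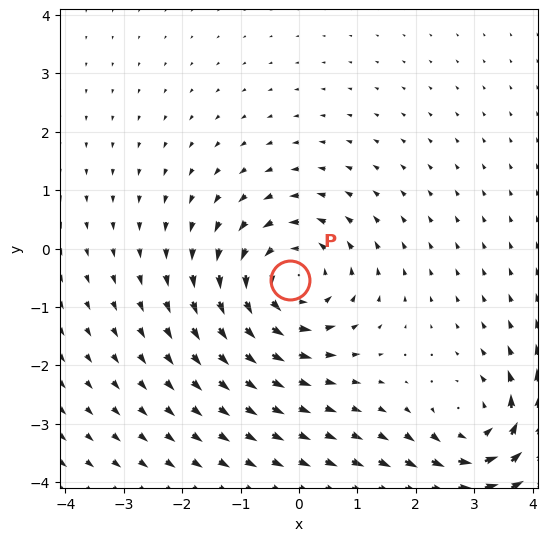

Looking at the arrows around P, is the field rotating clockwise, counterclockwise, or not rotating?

counterclockwise

Near P at (-0.2, -0.5) the arrows circulate counterclockwise. The curl (z-component) there is about +4; positive curl means counterclockwise rotation.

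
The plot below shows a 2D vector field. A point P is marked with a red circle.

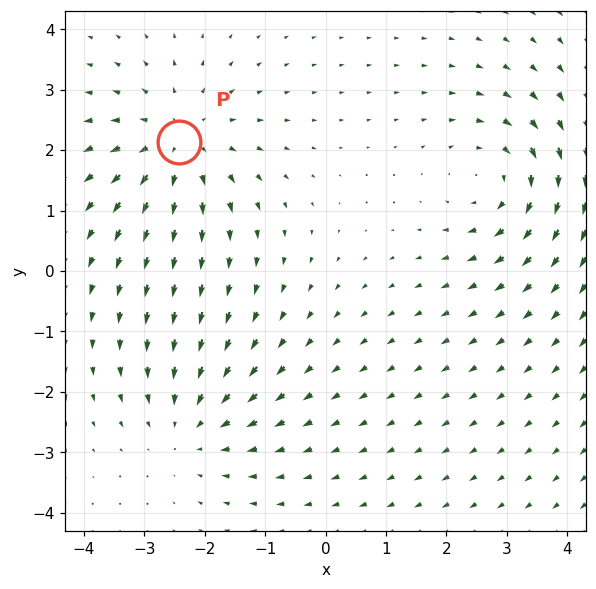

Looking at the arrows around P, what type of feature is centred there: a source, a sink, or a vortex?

At P (-2.4, 2.1) the arrows spread outward. Divergence about +4, curl ≈0 — positive divergence with near-zero curl is a source.

source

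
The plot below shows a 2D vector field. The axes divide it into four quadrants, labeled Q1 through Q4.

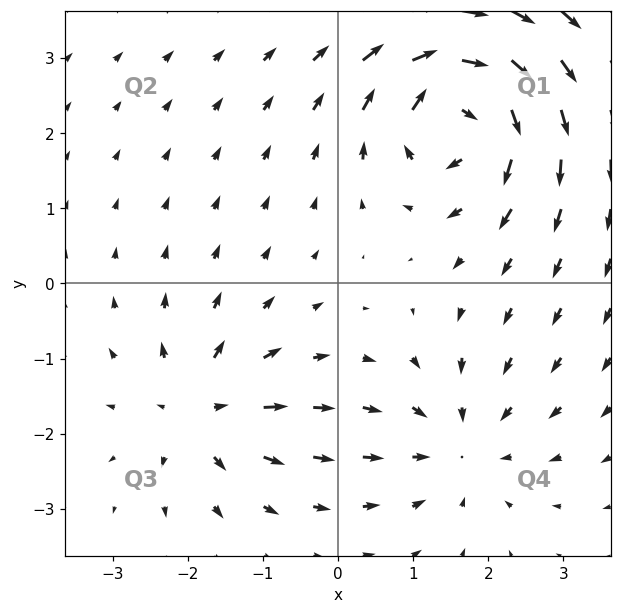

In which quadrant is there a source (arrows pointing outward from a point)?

Q3

The source sits at approximately (-1.8, -1.7), which lies in quadrant Q3. The divergence there is about +4, positive as expected for a source.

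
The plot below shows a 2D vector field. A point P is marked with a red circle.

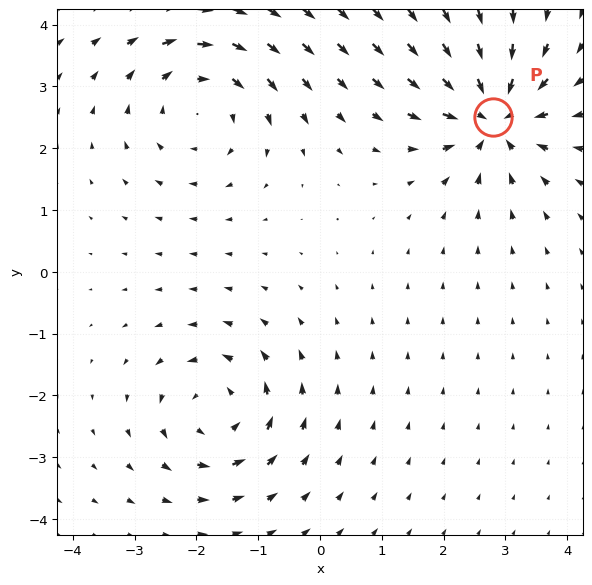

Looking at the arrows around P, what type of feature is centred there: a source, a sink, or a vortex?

sink

At P (2.8, 2.5) the arrows converge inward. Divergence about -6, curl ≈0 — negative divergence with near-zero curl is a sink.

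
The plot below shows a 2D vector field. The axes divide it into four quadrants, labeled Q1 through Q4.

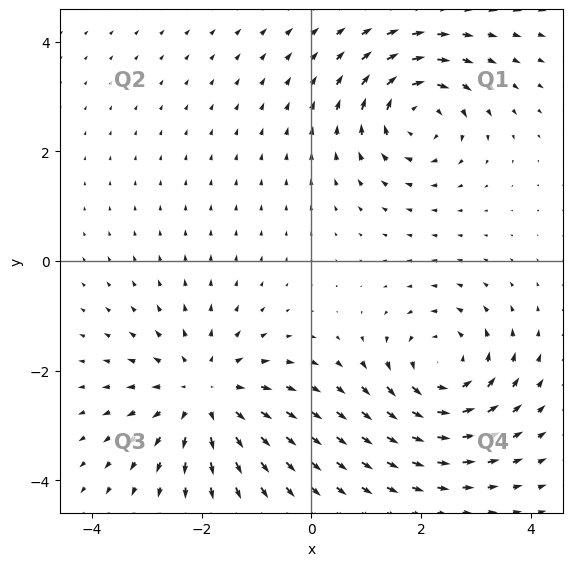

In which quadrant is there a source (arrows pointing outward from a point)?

The source sits at approximately (-2.0, -2.4), which lies in quadrant Q3. The divergence there is about +4, positive as expected for a source.

Q3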